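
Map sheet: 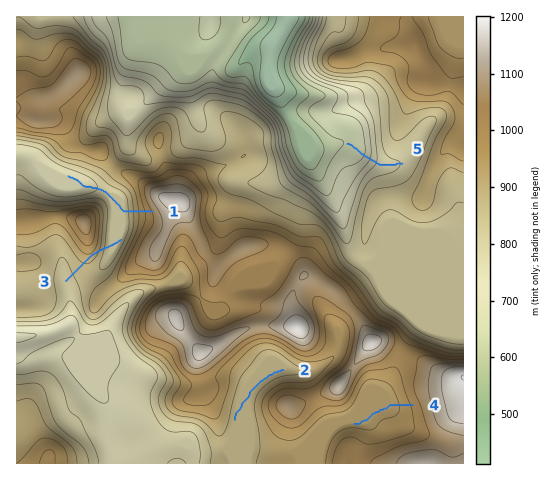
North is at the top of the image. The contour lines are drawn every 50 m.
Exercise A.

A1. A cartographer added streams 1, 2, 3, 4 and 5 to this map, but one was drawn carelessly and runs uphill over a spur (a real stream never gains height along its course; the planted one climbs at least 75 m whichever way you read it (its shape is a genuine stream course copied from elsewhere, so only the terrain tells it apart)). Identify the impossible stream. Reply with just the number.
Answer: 3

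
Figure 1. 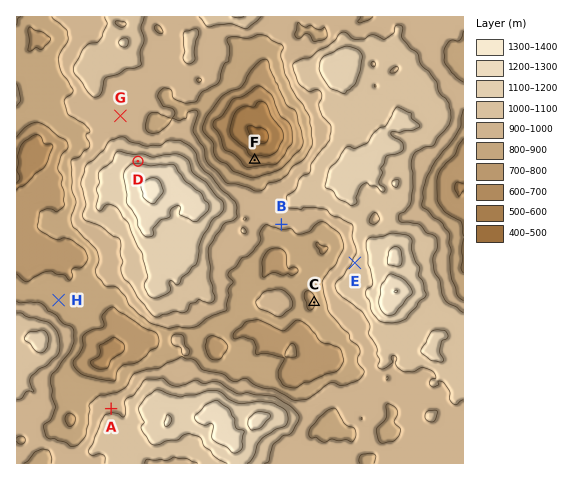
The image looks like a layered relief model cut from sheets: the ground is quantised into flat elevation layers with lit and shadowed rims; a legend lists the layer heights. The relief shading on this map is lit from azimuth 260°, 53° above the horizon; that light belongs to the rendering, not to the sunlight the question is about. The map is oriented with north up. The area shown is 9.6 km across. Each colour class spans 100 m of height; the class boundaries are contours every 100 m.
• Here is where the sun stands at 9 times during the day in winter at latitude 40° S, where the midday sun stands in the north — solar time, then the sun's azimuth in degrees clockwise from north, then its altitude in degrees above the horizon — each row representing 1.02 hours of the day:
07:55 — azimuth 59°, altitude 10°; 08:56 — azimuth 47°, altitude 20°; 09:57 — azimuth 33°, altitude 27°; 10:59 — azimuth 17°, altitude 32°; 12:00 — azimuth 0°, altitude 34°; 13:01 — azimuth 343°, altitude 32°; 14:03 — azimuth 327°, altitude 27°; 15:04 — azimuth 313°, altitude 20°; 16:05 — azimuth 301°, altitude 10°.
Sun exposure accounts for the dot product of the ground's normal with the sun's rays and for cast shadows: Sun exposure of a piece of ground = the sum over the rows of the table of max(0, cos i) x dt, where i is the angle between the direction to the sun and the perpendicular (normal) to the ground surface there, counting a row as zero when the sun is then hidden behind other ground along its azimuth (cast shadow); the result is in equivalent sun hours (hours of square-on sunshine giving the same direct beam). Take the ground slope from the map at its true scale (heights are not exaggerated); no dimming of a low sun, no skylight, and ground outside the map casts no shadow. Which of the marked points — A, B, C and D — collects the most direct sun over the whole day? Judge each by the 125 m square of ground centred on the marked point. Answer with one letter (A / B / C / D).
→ D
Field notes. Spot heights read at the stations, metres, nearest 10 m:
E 1020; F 640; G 930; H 850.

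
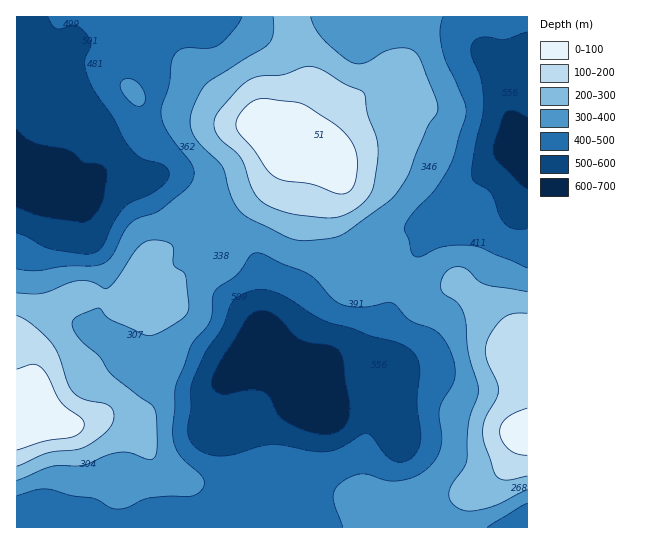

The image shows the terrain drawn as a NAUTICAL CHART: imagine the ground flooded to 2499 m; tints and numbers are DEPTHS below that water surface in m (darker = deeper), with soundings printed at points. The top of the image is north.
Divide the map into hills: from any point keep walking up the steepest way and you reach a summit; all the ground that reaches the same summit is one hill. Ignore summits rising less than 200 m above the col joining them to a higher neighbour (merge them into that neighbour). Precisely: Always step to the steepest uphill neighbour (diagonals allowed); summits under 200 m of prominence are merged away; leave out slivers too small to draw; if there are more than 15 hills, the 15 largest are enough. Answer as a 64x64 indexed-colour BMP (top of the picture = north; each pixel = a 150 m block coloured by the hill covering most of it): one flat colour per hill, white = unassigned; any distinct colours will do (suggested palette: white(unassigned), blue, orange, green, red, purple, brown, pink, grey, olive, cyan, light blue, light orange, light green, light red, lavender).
<image width="64" height="64" href="data:image/bmp;base64,Qk12CAAAAAAAAHYAAAAoAAAAQAAAAEAAAAABAAQAAAAAAAAIAAATCwAAEwsAABAAAAAAAAAA////ALR3HwAOf/8ALKAsACgn1gC9Z5QAS1aMAMJ34wB/f38AIr28AM++FwDox64AeLv/AIrfmACWmP8A1bDFABERERERERERERERERERERERMzMzMzMzMzMzMzMzMzMzEREREREREREREREREREREREzMzMzMzMzMzMzMzMzMzMRERERERERERERERERERERETMzMzMzMzMzMzMzMzMzMxERERERERERERERERERERERMzMzMzMzMzMzMzMzMzMzEREREREREREREREREREREREzMzMzMzMzMzMzMzMzMzMRERERERERERERERERERERETMzMzMzMzMzMzMzMzMzMxEREREREREREREREREREREREzMzMzMzMzMzMzMzMzMzERERERERERERERERERERERETMzMzMzMzMzMzMzMzMzMREREREREREREREREREREREREzMzMzMzMzMzMzMzMzMxERERERERERERERERERERERETMzMzMzMzMzMzMzMzMzERERERERERERERERERERERERMzMzMzMzMzMzMzMzMzMRERERERERERERERERERERERETMzMzMzMzMzMzMzMzMxERERERERERERERERERERERERMzMzMzMzMzMzMzMzMzEREREREREREREREREREREREREzMzMzMzMzMzMzMzMzMRERERERERERERERERERERERERMzMzMzMzMzMzMzMzMxERERERERERERERERERERERERETMzMzMzMzMzMzMzMzERERERERERERERERERERERERERETMzMzMzMzMzMzMzMRERERERERERERERERERERERERERERETMzMzMzMzMzMxEREREREREREREREREREREREREREREREzMzMzMzMzMzERERERERERERERERERERERERERERERETMzMzMzMzMzMRERERERERERERERERERERERERERERETMzMzMzMzMzMxERERERERERERERERERERERERERERERMzMzMzMzMzMzEREREREREREREREREREREREREREREREzMzMzMzMzMzMRERERERERERERERERERERERERERERETMzMzMzMzMzMxERERERERERERERERERERERERERERERMzMzMzMzMzMzEREREREREREREREREREREiIREREREREzMzMzMzMzMzMRERERERERERERERERERESIiERERERETMzMzMzMzMzMxERERERERERERERERERERIiIhEREREREzMzMzMzMzMzEREREREREREREREREREREiIiERERERETMzMzMzMzMzMREREREREREREREREREREiIiIhERERERMzMzMzMzMzMxERERERERERERERERERESIiIiIREREREzMzMzMzMzMzERERERERERERERERERERIiIiIiIRERETMzMzMzMzMzMREREREREREREREREREREiIiIiIiIRERMzMzMzMzMzMxERERERERERERERERERESIiIiIiIiERETMzMzMzMzMzERERERERERERERERERESIiIiIiIiIiERETMzMzMzMzMRERERERERERERERERESIiIiIiIiIiIREREzMzMzMzMxERERERERERERERERESIiIiIiIiIiIiERERMzMzMzMzERERERERERERERERESIiIiIiIiIiIiIiIhEzMzMzMzMRERERERERERERERERIiIiIiIiIiIiIiIiIiIzMzMzMxERERERERERERERERIiIiIiIiIiIiIiIiIiIiMzMzMzEREREREREREREREREiIiIiIiIiIiIiIiIiIiIjMzMzMREREREREREREREREiIiIiIiIiIiIiIiIiIiIiMzMzMxEREREREREREREREiIiIiIiIiIiIiIiIiIiIiIjMzMzERERERERERERERIiIiIiIiIiIiIiIiIiIiIiIiIzMzMRERERESIiIiIiIiIiIiIiIiIiIiIiIiIiIiIiIiMzMxERERERESIiIiIiIiIiIiIiIiIiIiIiIiIiIiIiIjMxEREREREREiIiIiIiIiIiIiIiIiIiIiIiIiIiIiIiIxERERERERERIiIiIiIiIiIiIiIiIiIiIiIiIiIiIiIiERERERERERESIiIiIiIiIiIiIiIiIiIiIiIiIiIiIiIREREREREREREiIiIiIiIiIiIiIiIiIiIiIiIiIiIiIhERERERERERESIiIiIiIiIiIiIiIiIiIiIiIiIiIiIiEREREREREREREiIiIiIiIiIiIiIiIiIiIiIiIiIiIiIRERERERERERESIiIiIiIiIiIiIiIiIiIiIiIiIiIiIhERERERERERERIiIiIiIiIiIiIiIiIiIiIiIiIiIiIiERERERERERERESIiIiIiIiIiIiIiIiIiIiIiIiIiIiIRERERERERERESIiIiIiIiIiIiIiIiIiIiIiIiIiIiIhERERERERERERIiIiIiIiIiIiIiIiIiIiIiIiIiIiIiEREREREREREREiIiIiIiIiIiIiIiIiIiIiIiIiIiIiIhEREREREREREiIiIiIiIiIiIiIiIiIiIiIiIiIiIiIiIRERERERERESIiIiIiIiIiIiIiIiIiIiIiIiIiIiIiIhERERERERERIiIiIiIiIiIiIiIiIiIiIiIiIiIiIiIiERERERERERIiIiIiIiIiIiIiIiIiIiIiIiIiIiIiIiIRERERERERESIiIiIiIiIiIiIiIiIiIiIiIiIiIiIiIhEREREREREREiIiIiIiIiIiIiIiIiIiIiIiIiIiIiIi"/>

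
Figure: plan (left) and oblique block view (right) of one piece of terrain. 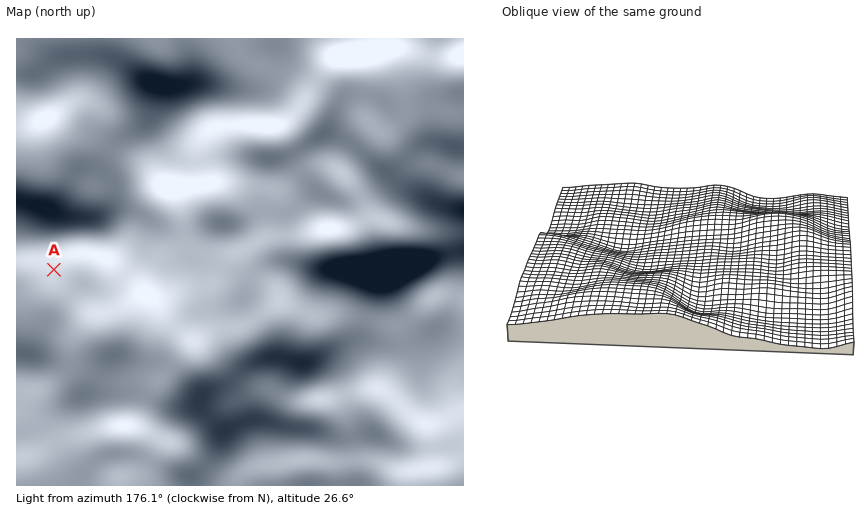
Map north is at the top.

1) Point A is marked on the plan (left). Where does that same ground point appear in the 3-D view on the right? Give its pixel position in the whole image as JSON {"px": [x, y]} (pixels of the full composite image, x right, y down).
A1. {"px": [697, 197]}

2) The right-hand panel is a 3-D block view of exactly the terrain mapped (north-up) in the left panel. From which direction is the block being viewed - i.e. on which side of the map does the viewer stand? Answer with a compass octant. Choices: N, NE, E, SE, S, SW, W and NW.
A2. E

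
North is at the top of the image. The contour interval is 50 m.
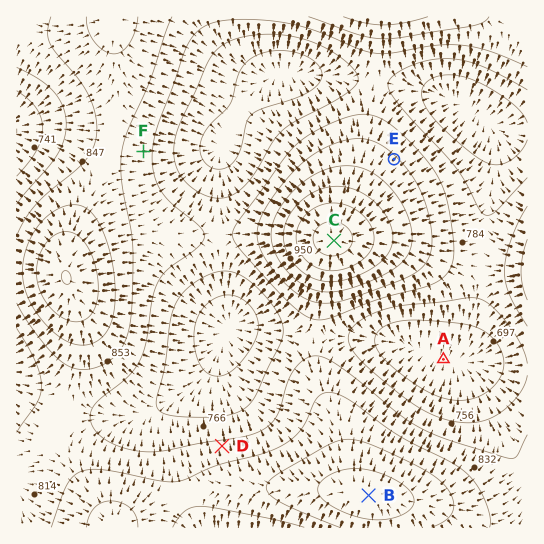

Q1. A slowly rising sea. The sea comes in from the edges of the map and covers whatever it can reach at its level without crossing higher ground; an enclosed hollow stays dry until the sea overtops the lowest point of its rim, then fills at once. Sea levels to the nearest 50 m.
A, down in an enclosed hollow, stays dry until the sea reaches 750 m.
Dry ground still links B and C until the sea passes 800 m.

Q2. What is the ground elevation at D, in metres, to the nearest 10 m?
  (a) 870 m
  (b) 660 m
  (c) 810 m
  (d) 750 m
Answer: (c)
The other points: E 860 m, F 820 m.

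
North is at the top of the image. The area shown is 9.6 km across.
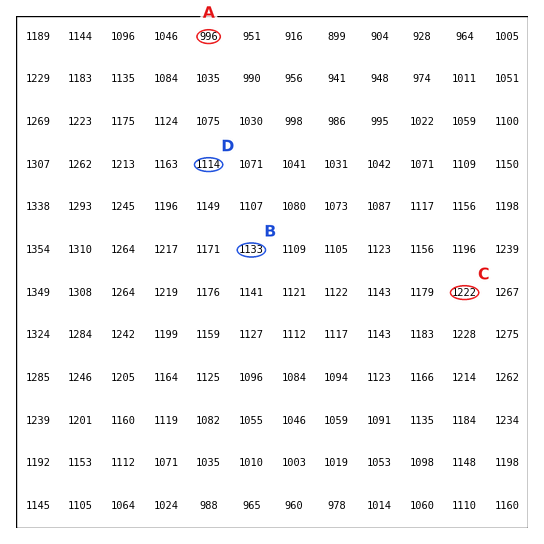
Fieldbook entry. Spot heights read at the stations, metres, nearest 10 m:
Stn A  1000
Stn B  1130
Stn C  1220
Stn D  1110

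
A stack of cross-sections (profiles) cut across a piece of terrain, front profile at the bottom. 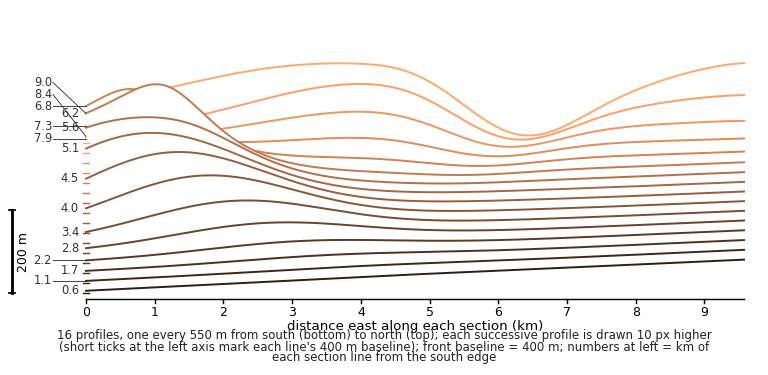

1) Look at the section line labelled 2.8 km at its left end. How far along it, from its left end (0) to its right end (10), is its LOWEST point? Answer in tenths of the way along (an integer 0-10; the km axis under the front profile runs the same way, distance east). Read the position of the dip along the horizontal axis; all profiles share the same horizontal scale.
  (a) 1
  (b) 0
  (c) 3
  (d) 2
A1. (b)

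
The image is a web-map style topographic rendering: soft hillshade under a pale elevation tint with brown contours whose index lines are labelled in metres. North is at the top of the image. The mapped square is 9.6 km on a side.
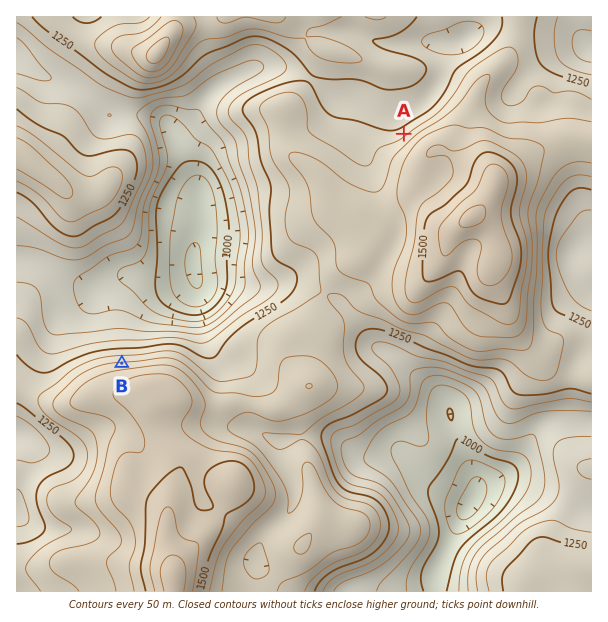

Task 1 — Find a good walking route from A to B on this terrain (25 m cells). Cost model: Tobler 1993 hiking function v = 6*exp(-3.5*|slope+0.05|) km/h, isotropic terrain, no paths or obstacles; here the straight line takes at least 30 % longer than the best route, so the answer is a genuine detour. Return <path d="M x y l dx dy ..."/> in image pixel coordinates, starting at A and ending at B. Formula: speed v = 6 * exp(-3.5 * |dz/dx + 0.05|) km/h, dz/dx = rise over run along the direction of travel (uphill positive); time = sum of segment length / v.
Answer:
<path d="M404 134l-15 15-20 39-6 6-45 90-10 10-78 39-14 14-9 4-45 0-24 12-16 0"/>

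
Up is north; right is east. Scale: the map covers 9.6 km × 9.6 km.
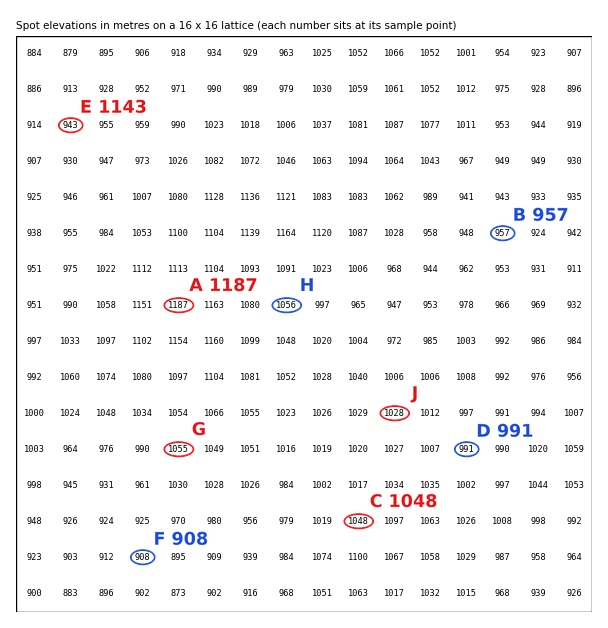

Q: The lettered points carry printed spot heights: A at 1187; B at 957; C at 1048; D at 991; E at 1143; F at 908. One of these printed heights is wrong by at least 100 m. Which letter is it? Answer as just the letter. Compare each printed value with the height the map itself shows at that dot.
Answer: E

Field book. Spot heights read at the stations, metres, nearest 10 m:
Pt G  1050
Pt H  1060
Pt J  1030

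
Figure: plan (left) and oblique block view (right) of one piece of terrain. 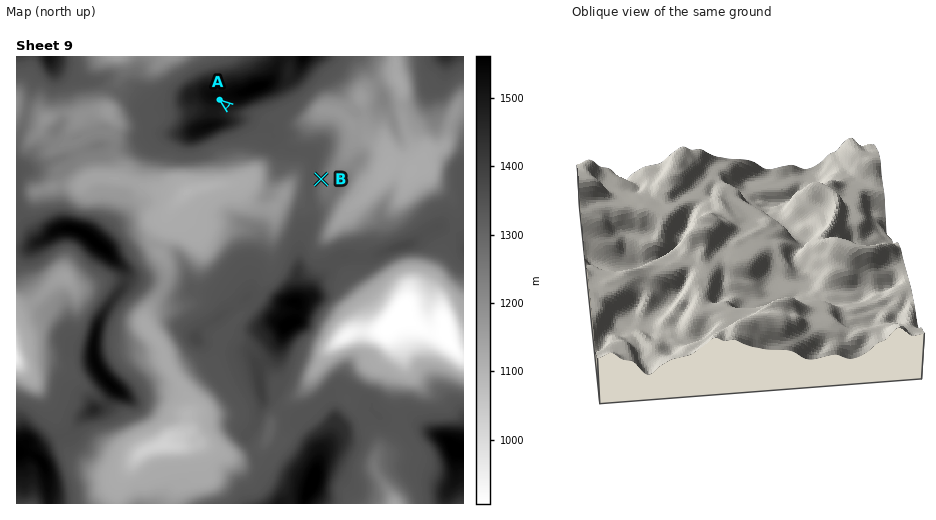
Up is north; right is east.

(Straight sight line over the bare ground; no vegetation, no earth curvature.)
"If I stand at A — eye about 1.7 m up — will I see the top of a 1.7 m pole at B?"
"No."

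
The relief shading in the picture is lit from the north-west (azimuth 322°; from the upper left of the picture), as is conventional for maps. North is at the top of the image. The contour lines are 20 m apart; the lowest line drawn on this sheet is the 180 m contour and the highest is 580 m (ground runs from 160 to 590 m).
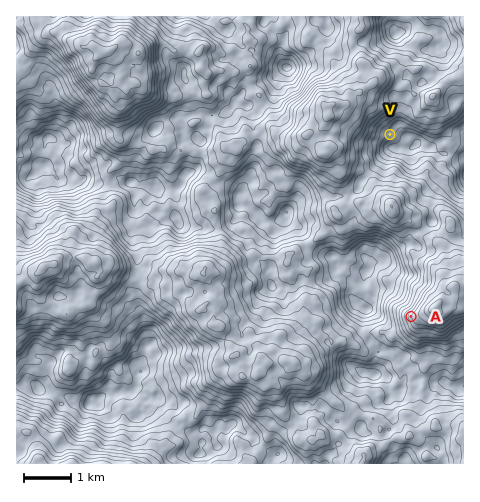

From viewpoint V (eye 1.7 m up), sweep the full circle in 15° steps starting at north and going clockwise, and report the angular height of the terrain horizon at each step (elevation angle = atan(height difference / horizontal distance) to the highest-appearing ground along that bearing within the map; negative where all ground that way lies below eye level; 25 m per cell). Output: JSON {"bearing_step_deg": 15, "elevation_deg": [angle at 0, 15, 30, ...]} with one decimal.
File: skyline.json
{"bearing_step_deg": 15, "elevation_deg": [8.7, 6.0, 5.4, 6.1, 5.5, 3.4, 0.4, -1.0, -0.3, 1.5, 3.3, 5.1, 7.2, 5.4, 4.9, 6.4, 8.6, 10.4, 10.7, 12.4, 12.7, 11.9, 12.2, 11.0]}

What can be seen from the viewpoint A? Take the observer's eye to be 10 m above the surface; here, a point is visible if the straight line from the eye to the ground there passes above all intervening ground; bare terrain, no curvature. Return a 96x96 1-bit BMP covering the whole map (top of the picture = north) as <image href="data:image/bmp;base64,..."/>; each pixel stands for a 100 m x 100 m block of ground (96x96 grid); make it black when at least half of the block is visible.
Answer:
<image width="96" height="96" href="data:image/bmp;base64,Qk2+BAAAAAAAAD4AAAAoAAAAYAAAAGAAAAABAAEAAAAAAIAEAAATCwAAEwsAAAIAAAAAAAAA////AAAAAAAAAAAAAAAAAA3gAA8AAAAAAAAAABs8AccAAAAAAAAAAAf8AY8AAAAAAAAAAA//AA8AAAAAAAAACBP/Ag8AAAAAAAAADzP/9g8AAAAAAAAAGX/D/g8AAAAAAAAAGP+H//8AAAAAAAAAGfuH//8AAAAAAAAAOeOP//8AAAAAAAAAf8P///8AAAAAAAAAP4P///4AAAAAAAAAAYf///gAAAAAAAAAAB///+AAAAAAAAAAAD///4AAAAAAAAAAAX///wAAAAAAAAAAAf///wAAAAAAAAAAA////AAAAAAAAAAAA///+AAAAAAAAAAAB///eAAAAAAAAAAAD/8P8AAAAAAAAAAAH/wP4AAAAAAAAAAEf/wf4AAAAAAAAAGOf/4/wAAAAAAAAAGL////wAAAAAAAAAMP////wAAAAAAAAAcf////wAAAAAAAAB8g////wAAAAAAAAA8w////8AAAAAAAAB/x////mAAAAAAAAD/5////vAAAAAAAAD//////nICAAAAAAb//n//8v4CAAAAAAP/vh//454CAAAAAAH//B//45wCAAAAAAD/8A//9/wCEAAAAAD/4A////wCOAAAAAD/8A////gAPIEAAAH/8f///+AAPYHAAAP/8f///88APwHgAAP/8P///7+AH4PgAAP/4f////8AC4PAAAH/4f////4AAwEAAAH/8P////wAAQAAAAD/4P////AAAAAAAAD+QP///+AAAAAAAAA+gD///8YAAAAAAAA/gA///+8AAAAAAAA+AAP///4AAAAAAAA8AAD///wAAAAAAABzAAD///wAAAAAAADwAAD///wAAAAAAATwAAD//+xAAAAAAAL7GAA///5AAAAAAAD5zAA//wOAAAAgAAB//AAPAAIAAAAQAAD/HAAAAAAAAAAYAAf+D4AAAAAAAAAIAAf8d4A4AAAAAAA4AAP8N8H4AAAAAABwAAH+H8P8AAAAAABwAAD/F8f8AAAAAAAwAAB/Mf/+AAAAAAAYAAB/H//+AAAAAAAPwYD/n///AAAAAAAff8A//n//AAAAAAA/P/A//nH/AAAAAAE/n+A/kDB/AAACAAAfg4APgBgOAAACAAAPh4AHwBgOAAACAAAPwYABwAAfAAACAAAfw4ABAAA/AADDAAA/4wAAAAD/AAPjgAB/+wAAAAD/AA/7gAB//gAAAAD/AB/7AAA//wAAAAAPgB//AAAf/wAAAAB/gB/PAAAf/8MAAAAHgD+HAAAf///AAAABgH+fAAA///nAAAABgPh+AADz/8PAAAAAAOB+AACB/4PAAAAABwA+AAAM/4PAAAAADwA/AAME/4/AAAAAAbgAAAMP/4eAAAAAALgAAAP//4MAAAAAAAAAAAH//8cAAAAAAAAAAAH//88AAAAAAAAAAAB+/8YAAAAAAAAAAAAefwIAAAAAAAAAAAAOPAAAAAAAAAAAAAAAGAAAAAAAAAAAAAAAGAAAAAAAAAAEAAAAAAAAAAAAAAAMAAAAAAAAAAAAAAAMAAAAAAAAAAAAAAAc="/>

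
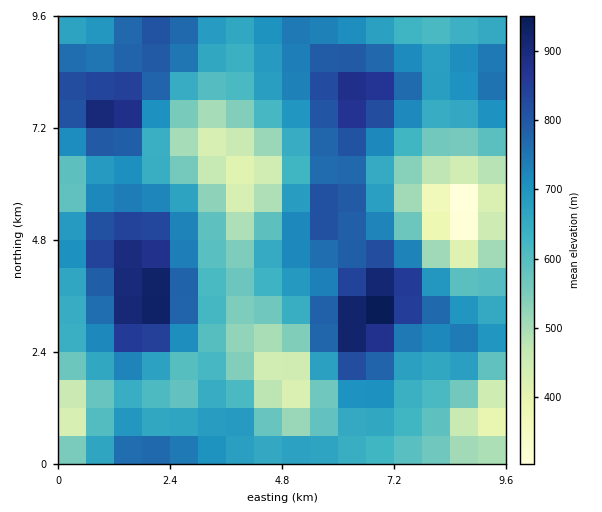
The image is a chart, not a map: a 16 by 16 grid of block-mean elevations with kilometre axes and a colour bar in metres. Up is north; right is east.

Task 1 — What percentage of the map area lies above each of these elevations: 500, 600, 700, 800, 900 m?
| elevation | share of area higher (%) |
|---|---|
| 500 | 88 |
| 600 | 72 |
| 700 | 42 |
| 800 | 16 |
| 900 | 3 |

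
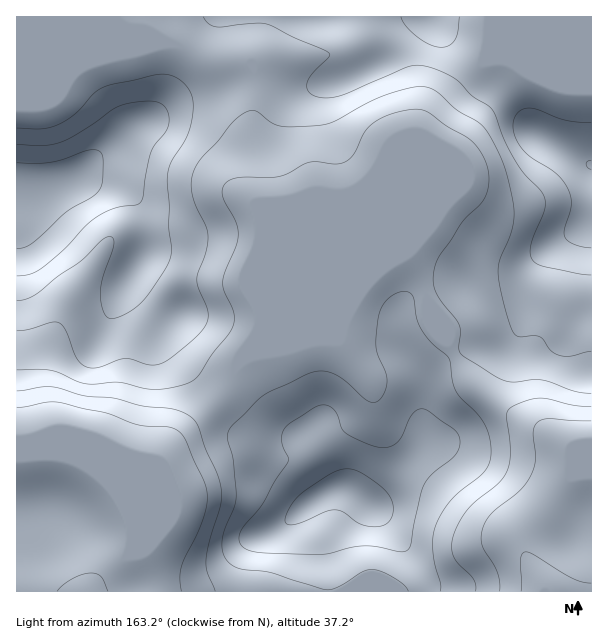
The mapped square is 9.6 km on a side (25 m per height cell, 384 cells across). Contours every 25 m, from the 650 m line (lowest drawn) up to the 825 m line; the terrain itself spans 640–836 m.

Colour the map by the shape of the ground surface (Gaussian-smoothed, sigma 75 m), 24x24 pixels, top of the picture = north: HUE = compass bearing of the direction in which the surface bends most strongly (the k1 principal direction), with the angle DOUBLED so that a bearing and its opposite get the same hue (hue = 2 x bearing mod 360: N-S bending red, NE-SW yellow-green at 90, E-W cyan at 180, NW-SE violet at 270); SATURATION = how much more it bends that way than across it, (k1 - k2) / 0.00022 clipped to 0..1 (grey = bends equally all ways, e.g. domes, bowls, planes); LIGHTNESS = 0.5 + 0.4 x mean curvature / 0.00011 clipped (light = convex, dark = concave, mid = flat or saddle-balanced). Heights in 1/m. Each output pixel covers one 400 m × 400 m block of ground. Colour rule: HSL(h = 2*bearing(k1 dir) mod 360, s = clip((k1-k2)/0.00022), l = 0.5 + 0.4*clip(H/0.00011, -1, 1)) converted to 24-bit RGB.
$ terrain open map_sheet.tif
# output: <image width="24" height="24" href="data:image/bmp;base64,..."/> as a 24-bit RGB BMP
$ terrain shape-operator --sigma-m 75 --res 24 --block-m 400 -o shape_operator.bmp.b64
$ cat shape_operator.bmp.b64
<image width="24" height="24" href="data:image/bmp;base64,Qk32BgAAAAAAADYAAAAoAAAAGAAAABgAAAABABgAAAAAAMAGAAATCwAAEwsAAAAAAAAAAAAAk4tbmItRWmZKPId/isG3bVPILynDwnCsz2klr5wIPjwPd3EWjZgbR5cWPWYsYCcakNsQm/e2fobp3M3mezvUQRFhblM4j69CioSVooOcknKbT6p8O5lhP3ZyKWGghhPr/5zW+K/FZLPFS8uPgbm/yWN9PhseM7ErzP/QKcUyJUIhq5o4fxVqbxiIkJS1hpenhICMj3+SjJqslsTFQUacc4F+G2NcCBpC46Tm9NX29cz/7ajbO3perDKp05Las/vOedxkh043P1cyTl8nNiE4P3WQgpapso6ohn28kZi7ncTEh2uoe0aDf3+ASV13CRsqX44Y//4adqI+/M/v96/8J1fE2PPu3O3vwEfKzkdxgFNBXV00KWJFJYxkRI6Bm6yWcG+ijqGupmRlhDNbgHl/f3+AaDh4Hw0nQJQlvfGRRqNmKbhS5JHs39T3qN/XyEh7uSd90lib2Xe1jKW9QMvZKJuzMZGOYJVQcHs+hns5hFdIgHl6gm1ie2hANxVDdyWMffKGUNBTpmhSYqEiEV4QudpJsmhowye40GCaqHuszrbM1ODlYobTMVG/O0SPcXR/aoMxaXtLeVs3XC4XeDMQkYglER0iH7uAy+/NXnusdnCz2LDDSqpmMNsWPYBQdiF10JGAkqK4ydvWt8DRrUWqTSNIRxgVT0wNfpgSKCALPSEAR1cShpA/sZdRL36OFP97I9JLYHiPXrqjlXi44sPcstfKKyJzSC102NWifNB/dsh3qw47ewAFLAkOWg8Sqm8ay3+5TBWO2JHEb9ezNpnCrca0UOXMW9ivOpiMS4hkTpdMSHxZr891yFtGUhpNNVlNwuFn1NVsUBgUNAAR3lZDfTCwUFHU2d3yoHrSOUH/zsT06tvwE27ntbXOosKBKpM/MnNeVYVyZ4ZYTn5GkKc6kjMzhDN9XKOCiOF8t1Jrrgeoh0PR0M7ZbFnjk8Xkir/LS59OMm6UUnO08tLLOWKnbXS15JGWfLdqJpmILoeEeoB9eYFzfYRjeF18XlWPj8KFmLhpdUBfVj+GcWeqyaOVXHyjfJemmmFpj8JvGYmFNnCR25ODyopjH5KQ5szo2+XwR2D0LSKwdXSCf4B/f4B/cnuBS2aQwsCUmltYf055bkFTUYRhtqB0nK5+Tl6As4GA1uQ8F2g0DEtFs2HA98nDHrVPAuAZ4MA3SSZAXTFsf36Af4B/f4B/f4CARYV9la50t2ejezOZkJCxU3qqsohyv49GTzotlakp5N3FUK+TAG9NA2dm87O89NPPKauOwYpGPm1pKVtrf3+Af4B/f4B/f4B/e4B9S4VQi09+Xk2yr5i0YVOjp1HL+VSRqVhyo6lh17DI36HIUayjATIsJpIY/PPPX0+8r326mH7EHUqbcXaBgH9/f4B/f4B/f4B/f4B/XX90QYN/nXGUgH2nKTSC5Jzl9s33yrDUnn980YGN1lJ3IzpXAGYozf91R5KJY7uwjW+4aCKWdnGBf4B/f4B/gIB/f4B/f4B/f4B/R312SJmBplqWcTd0NYgzxVli67Snh4CrxX3E4p/YrarqRb30reecWJCSY3dBQR8gVSgqe389YIZHd35jf4VieIF4f4B/f4B/fIB/O3hcRiZWuR81ipIkPEIZ/+9EkZjspYr07cnvyY20oVd1ytVgXUg1Xjo3YjBaXFSBmKFvVpVRX2JIiLFKQZFqeoCAf4B/f4B/cGN9HQkqtQ0E5bArM7J9yfbQY23JYC3A8Yfc/5nb1pCy0UpUsYJhNV2PSGmwTFK1soymo197V35rfs5pQ4l9Vnp3f4B9gVdYTBYjIwYt2ndp0frby/v/jM/rRkAJGSQPWGcw3mF68Lzc7cLw39PlRym5V1mDQlh4pV2OxUhurZpUt84fMkobKkwdUVUpXBApfyMqAn6PzP/x0freXoXQaliXf4BWNm02HF00Nsk7jb+K35/E66LCmSHerWzCQlehVD6YyIvR5K7m66rSwU+TLmQtIEEpIidVr9/hfvb6F/9wxO8XUCUVYlsfgIB/foCAOYtgOZohVXMnmps31XRLmDV7qF1yg0mnQViba7CznY7H1qzp9sr/1qv4Sx3gI7u8Pf99Y7uegaZRflk6gXBogIB7gIB/gIB/foB+dYJoan9MYH82jmQriislmIUtV1QtS1gwa2YebYALSXQQb4k24DGByAmcsOCFNPqAM3KEgX13gH9/gIB/gIB/gIB/gIB/gIB/gH9/hHJvgF9kjll1pmKuxJ2/f3LDQD7MmnvUtq7gjd7YI2KbgC2trH7e3/XWVs/EITBwf3+AgH9/f4CAgH+A"/>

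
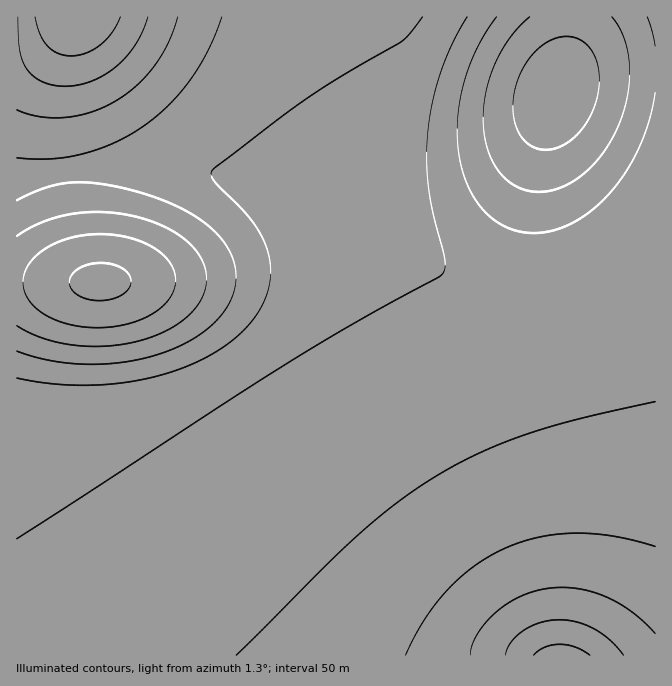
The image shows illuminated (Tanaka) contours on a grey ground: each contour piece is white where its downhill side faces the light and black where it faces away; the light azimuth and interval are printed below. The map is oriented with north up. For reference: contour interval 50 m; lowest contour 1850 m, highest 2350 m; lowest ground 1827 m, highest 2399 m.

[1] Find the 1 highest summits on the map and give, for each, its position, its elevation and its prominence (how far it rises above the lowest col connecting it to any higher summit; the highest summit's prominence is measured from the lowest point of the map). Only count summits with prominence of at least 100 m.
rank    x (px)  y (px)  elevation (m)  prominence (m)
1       100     282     2361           167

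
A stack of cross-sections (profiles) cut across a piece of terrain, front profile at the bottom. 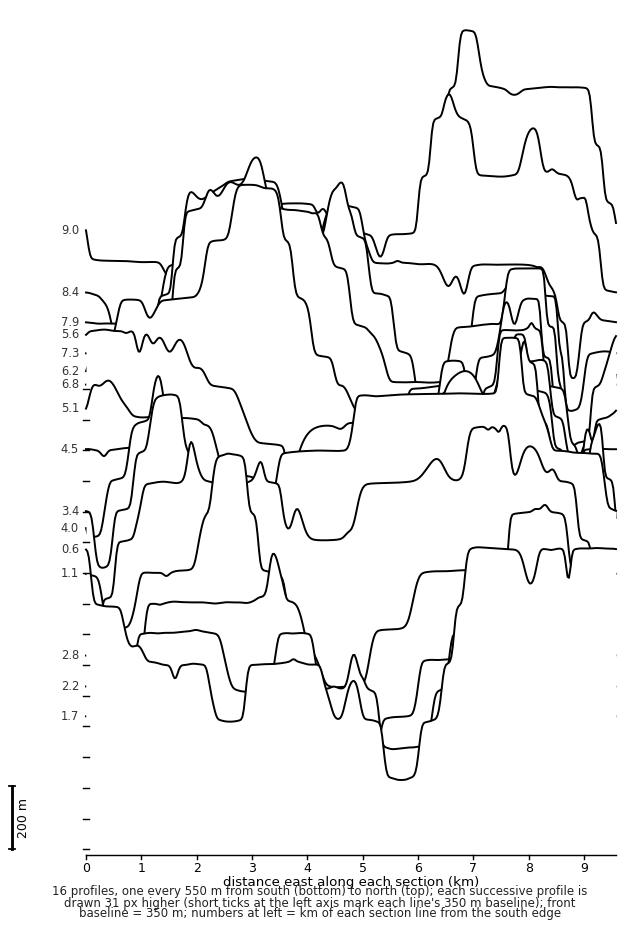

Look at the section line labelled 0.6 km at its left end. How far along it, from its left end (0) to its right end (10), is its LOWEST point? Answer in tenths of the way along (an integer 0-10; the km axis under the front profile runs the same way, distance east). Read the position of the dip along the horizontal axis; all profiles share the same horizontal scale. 6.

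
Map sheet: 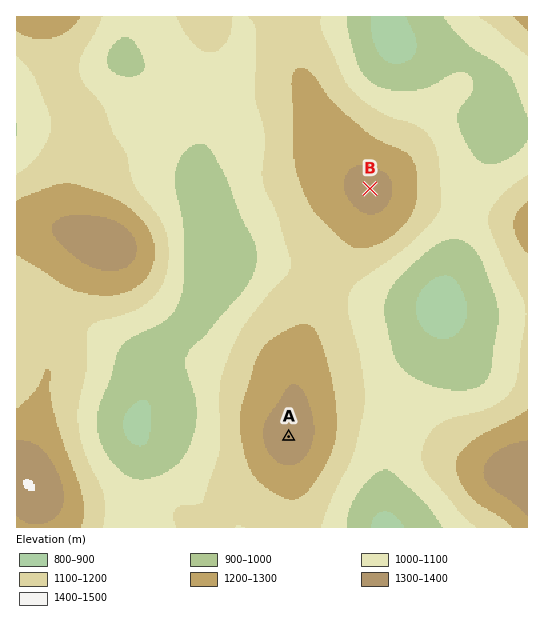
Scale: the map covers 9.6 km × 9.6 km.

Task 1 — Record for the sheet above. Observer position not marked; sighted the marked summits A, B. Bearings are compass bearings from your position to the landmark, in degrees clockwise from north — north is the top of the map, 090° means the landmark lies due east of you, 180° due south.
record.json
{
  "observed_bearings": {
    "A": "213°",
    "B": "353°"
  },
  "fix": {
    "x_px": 383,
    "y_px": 292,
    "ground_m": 1020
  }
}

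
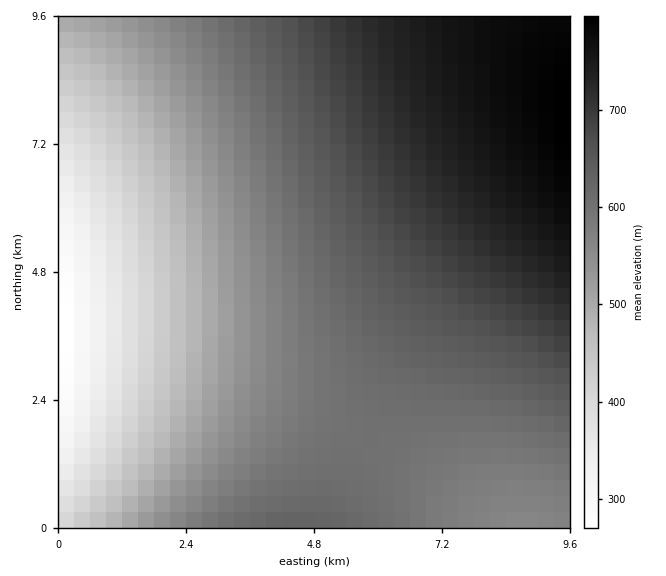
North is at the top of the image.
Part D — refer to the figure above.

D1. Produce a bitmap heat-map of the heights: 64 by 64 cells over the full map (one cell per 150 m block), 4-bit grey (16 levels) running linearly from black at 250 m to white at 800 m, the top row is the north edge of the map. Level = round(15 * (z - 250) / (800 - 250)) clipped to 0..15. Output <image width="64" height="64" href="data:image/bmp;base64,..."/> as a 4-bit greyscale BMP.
<image width="64" height="64" href="data:image/bmp;base64,Qk12CAAAAAAAAHYAAAAoAAAAQAAAAEAAAAABAAQAAAAAAAAIAAATCwAAEwsAABAAAAAAAAAAAAAAABEREQAiIiIAMzMzAERERABVVVUAZmZmAHd3dwCIiIgAmZmZAKqqqgC7u7sAzMzMAN3d3QDu7u4A////AEVVZmd3iIiZmZqqqqqqqqqqqqqqqqmZmZmZmZmZmZmZRFVWZnd4iImZmZqqqqqqqqqqqqqqqZmZmZmZmZmZmZlERVVmZ3eIiJmZmaqqqqqqqqqqqqqpmZmZmZmZmZmZmTREVVZmd3iIiZmZmqqqqqqqqqqqqqmZmZmZmZmZmZmZM0RVVmZ3d4iImZmZmqqqqqqqqqqqqZmZmZmZmZmZmZkzREVVZmd3eIiJmZmZqqqqqqqqqqqpmZmZmZmZmZmZmTM0RFVWZnd4iIiZmZmaqqqqqqqqqqmZmZmZmZmZmZmZIzNEVVZmd3eIiImZmZmaqqqqqqqqqZmZmZmZmZmZmZkiM0RFVWZnd3iIiZmZmZmqqqqqqqqpmZmZmZmZmZmZmiIzNERVZmZ3eIiImZmZmZqqqqqqqqqZmZmZmZmZmZqqIiM0RFVWZnd3iIiJmZmZmaqqqqqqqqqZmZmZmZmaqqoSIzNERVZmZ3eIiImZmZmZmqqqqqqqqqqqmZmqqqqqqhIiM0RFVWZnd3iIiJmZmZmaqqqqqqqqqqqqqqqqqqqqEiIzNEVVZmZ3eIiImZmZmZmqqqqqqqqqqqqqqqqqqqoRIjM0RFVWZnd3iIiJmZmZmaqqqqqqqqqqqqqqqqqqqhEiIzREVVZmd3eIiImZmZmZqqqqqqqqqqqqqqqqqqq7ESIjM0RVVmZnd4iIiZmZmZmqqqqqqqqqqqqqqqqqu7sREiMzREVVZmd3eIiImZmZmaqqqqqqqqqqqqqqqru7uxESIzNERVVmZ3d4iIiZmZmZqqqqqqqqqqqqqqq7u7u7ERIiM0RFVWZnd3iIiJmZmZmqqqqqqqqqqqqru7u7u7sBEiIzREVVZmZ3eIiImZmZmqqqqqqqqqqqu7u7u7u7vAESIjM0RVVmZnd4iIiZmZmaqqqqqqqqqru7u7u7u7vMARIiMzRFVWZmd3eIiJmZmZqqqqqqqqq7u7u7u7u7zMwBEiIzNERVVmZ3d4iImZmZmqqqqqqqu7u7u7u7u8zMzAERIjM0RFVWZnd3iIiZmZmaqqqqqqu7u7u7u7u8zMzMAREiMzREVVZmd3eIiJmZmaqqqqqqu7u7u7u7vMzMzMwBEiIzNERVVmZ3d4iImZmZqqqqqqu7u7u7u7zMzMzMzQESIjM0RFVWZnd3iIiZmZmqqqqqu7u7u7u7zMzMzMzdARIiMzREVVZmd3eIiJmZmqqqqqu7u7u7u8zMzMzM3d0REiIzNERVVmZ3d4iImZmaqqqqu7u7u7u8zMzMzM3d3RESIjM0RVVWZnd4iIiZmZqqqqq7u7u7vMzMzMzN3d3dERIiM0RFVWZmd3iIiJmZmqqqq7u7u7vMzMzMzN3d3d0REiMzREVVZmZ3eIiJmZmqqqqru7u7vMzMzMzN3d3d3hEiIzNERVVmZ3d4iImZmaqqqru7u7vMzMzMzN3d3d3uESIjM0RFVWZnd3iIiZmZqqqqu7u7vMzMzMzd3d3d3u4RIiMzREVVZmd3eIiJmZqqqqu7u7u8zMzMzd3d3d3u7hIiMzREVVVmZ3d4iImZmqqqq7u7u8zMzMzd3d3d3u7uEiIzNERVVmZnd4iImZmaqqq7u7u8zMzMzd3d3d3u7u4iIjM0RFVWZnd3iIiZmZqqqru7u8zMzMzd3d3d3u7u7iIjM0REVVZmd3eIiJmZqqqqu7u7zMzMzN3d3d3u7u7uIiMzREVVVmZ3d4iImZmqqqu7u7zMzMzN3d3d3u7u7u4iMzNERVVmZnd4iImZmaqqq7u7vMzMzN3d3d3e7u7u7yIzNERFVWZnd3iIiZmaqqq7u7vMzMzN3d3d3e7u7u7vIzM0RFVVZmd3eIiJmZqqqru7u8zMzM3d3d3e7u7u7v8zM0REVVZmZ3eIiJmZmqqqu7u8zMzM3d3d3e7u7u7v/zM0REVVVmZ3d4iImZmqqqu7u7zMzMzd3d3d7u7u7u//MzRERVVmZnd3iIiZmaqqq7u7zMzMzd3d3d7u7u7u//8zRERVVWZmd3iIiZmZqqq7u7vMzMzN3d3d7u7u7u7//zRERVVWZmd3eIiJmZqqqru7u8zMzN3d3d3u7u7u7///RERFVVZmZ3d4iImZmqqqu7u8zMzM3d3d3u7u7u7v//9ERFVVZmZ3d4iImZmaqqu7u7zMzM3d3d3e7u7u7u///0RFVVZmZnd3iIiZmaqqq7u7zMzMzd3d3e7u7u7u////RFVVVmZnd3iIiZmZqqqru7vMzMzd3d3d7u7u7u7///9FVVVmZnd3eIiJmZqqqru7u8zMzN3d3d7u7u7u7v///1VVVmZmd3eIiImZmqqqu7u8zMzN3d3d3u7u7u7u////VVVmZmd3d4iImZmaqqq7u7zMzM3d3d3e7u7u7u////9VVmZmd3d4iIiZmaqqq7u7vMzMzd3d3e7u7u7u7////1ZmZmd3d4iIiZmZqqqru7vMzMzd3d3d7u7u7u7v////ZmZmd3d3iIiJmZqqqru7u8zMzN3d3d3u7u7u7u7///9mZmd3d3iIiJmZmqqqu7u8zMzM3d3d3u7u7u7u7v///2Zmd3d3iIiJmZmqqqq7u7zMzM3d3d3e7u7u7u7u////Znd3d3iIiImZmaqqq7u7vMzMzd3d3d7u7u7u7u7v//93d3d3iIiImZmaqqqru7vMzMzN3d3d3u7u7u7u7u7//3d3d3iIiImZmZqqqru7u8zMzN3d3d3u7u7u7u7u7u//"/>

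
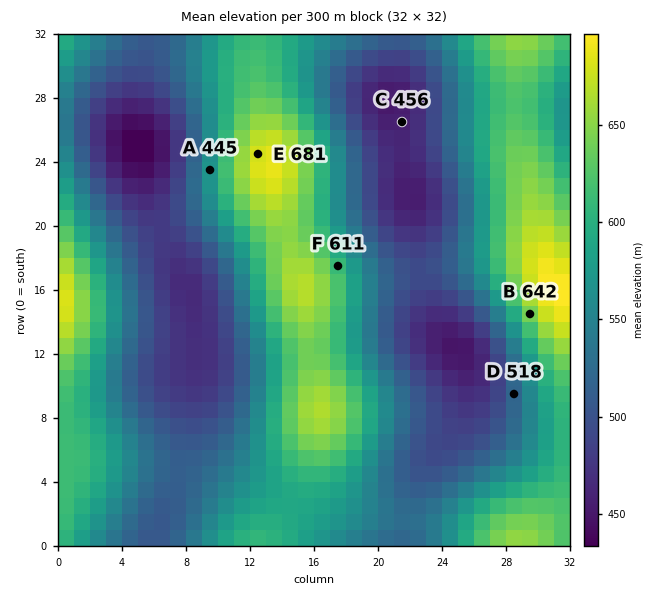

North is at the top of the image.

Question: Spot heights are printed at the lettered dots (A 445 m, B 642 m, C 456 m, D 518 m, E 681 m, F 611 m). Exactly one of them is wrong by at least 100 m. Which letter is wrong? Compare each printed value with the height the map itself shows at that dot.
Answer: A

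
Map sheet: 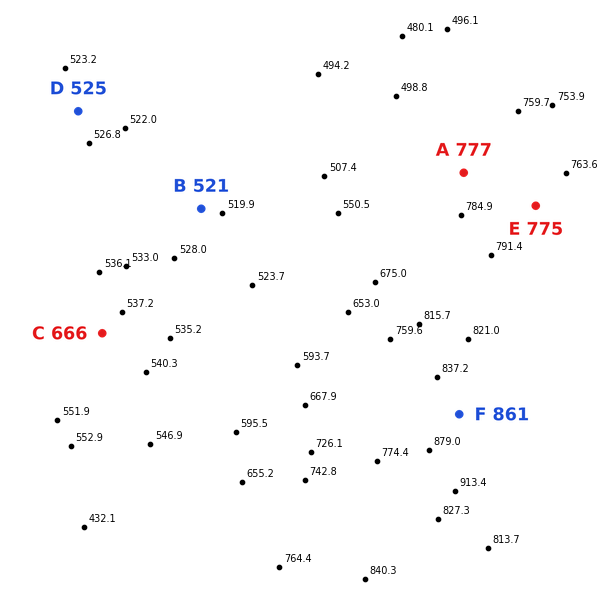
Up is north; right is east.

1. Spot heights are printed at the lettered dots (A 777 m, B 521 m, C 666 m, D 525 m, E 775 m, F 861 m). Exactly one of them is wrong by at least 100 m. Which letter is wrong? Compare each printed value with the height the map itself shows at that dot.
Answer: C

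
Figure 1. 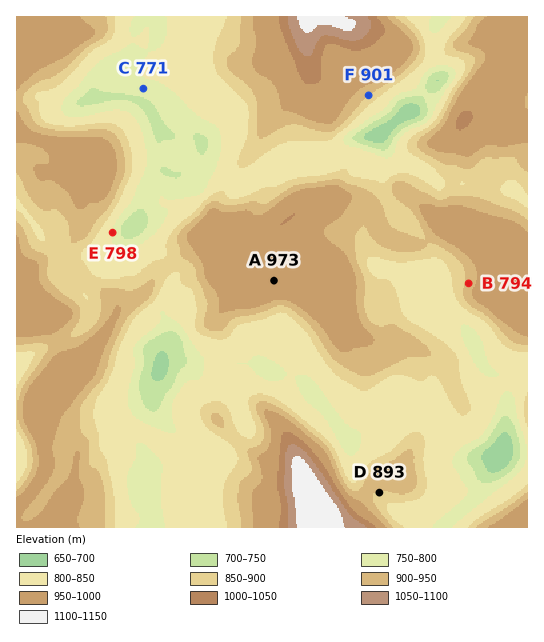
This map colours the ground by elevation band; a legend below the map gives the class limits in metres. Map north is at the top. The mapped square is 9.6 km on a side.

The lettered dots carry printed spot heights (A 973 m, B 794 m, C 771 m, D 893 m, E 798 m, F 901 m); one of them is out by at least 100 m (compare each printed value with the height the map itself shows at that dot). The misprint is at B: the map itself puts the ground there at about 919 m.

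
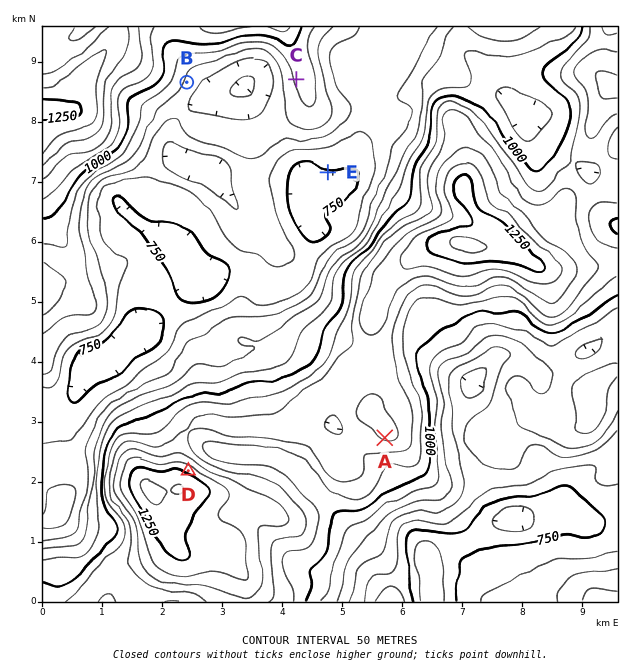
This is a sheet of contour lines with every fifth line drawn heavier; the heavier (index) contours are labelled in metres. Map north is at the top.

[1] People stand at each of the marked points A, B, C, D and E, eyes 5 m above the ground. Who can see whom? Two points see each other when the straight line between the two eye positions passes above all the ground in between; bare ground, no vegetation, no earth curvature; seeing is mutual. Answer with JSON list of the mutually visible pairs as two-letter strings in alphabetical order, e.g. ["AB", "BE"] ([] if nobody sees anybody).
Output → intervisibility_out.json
["AD", "BC", "BD", "CD", "DE"]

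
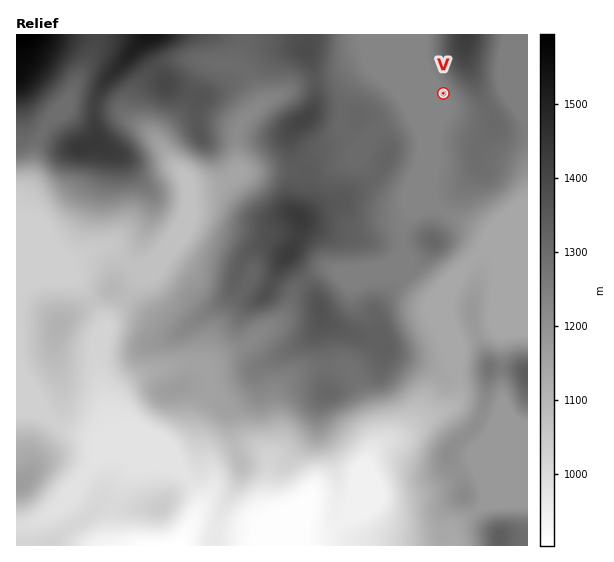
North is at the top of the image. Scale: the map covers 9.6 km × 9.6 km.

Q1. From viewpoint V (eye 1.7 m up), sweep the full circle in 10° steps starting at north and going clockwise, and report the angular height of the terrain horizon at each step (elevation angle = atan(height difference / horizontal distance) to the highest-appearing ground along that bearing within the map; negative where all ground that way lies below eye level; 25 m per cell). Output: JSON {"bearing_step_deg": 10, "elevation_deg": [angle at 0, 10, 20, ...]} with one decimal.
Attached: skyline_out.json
{"bearing_step_deg": 10, "elevation_deg": [7.0, 10.4, 12.5, 13.5, 13.6, 13.2, 12.4, 11.3, 9.9, 8.4, 6.9, 5.6, 4.6, 4.0, 3.6, 3.3, 2.7, 1.6, 1.2, 0.9, 1.3, 1.7, 3.2, 3.3, 3.0, 3.1, 3.9, 3.1, 2.9, 3.2, 1.0, -0.1, -0.1, -0.1, 1.3, 3.7]}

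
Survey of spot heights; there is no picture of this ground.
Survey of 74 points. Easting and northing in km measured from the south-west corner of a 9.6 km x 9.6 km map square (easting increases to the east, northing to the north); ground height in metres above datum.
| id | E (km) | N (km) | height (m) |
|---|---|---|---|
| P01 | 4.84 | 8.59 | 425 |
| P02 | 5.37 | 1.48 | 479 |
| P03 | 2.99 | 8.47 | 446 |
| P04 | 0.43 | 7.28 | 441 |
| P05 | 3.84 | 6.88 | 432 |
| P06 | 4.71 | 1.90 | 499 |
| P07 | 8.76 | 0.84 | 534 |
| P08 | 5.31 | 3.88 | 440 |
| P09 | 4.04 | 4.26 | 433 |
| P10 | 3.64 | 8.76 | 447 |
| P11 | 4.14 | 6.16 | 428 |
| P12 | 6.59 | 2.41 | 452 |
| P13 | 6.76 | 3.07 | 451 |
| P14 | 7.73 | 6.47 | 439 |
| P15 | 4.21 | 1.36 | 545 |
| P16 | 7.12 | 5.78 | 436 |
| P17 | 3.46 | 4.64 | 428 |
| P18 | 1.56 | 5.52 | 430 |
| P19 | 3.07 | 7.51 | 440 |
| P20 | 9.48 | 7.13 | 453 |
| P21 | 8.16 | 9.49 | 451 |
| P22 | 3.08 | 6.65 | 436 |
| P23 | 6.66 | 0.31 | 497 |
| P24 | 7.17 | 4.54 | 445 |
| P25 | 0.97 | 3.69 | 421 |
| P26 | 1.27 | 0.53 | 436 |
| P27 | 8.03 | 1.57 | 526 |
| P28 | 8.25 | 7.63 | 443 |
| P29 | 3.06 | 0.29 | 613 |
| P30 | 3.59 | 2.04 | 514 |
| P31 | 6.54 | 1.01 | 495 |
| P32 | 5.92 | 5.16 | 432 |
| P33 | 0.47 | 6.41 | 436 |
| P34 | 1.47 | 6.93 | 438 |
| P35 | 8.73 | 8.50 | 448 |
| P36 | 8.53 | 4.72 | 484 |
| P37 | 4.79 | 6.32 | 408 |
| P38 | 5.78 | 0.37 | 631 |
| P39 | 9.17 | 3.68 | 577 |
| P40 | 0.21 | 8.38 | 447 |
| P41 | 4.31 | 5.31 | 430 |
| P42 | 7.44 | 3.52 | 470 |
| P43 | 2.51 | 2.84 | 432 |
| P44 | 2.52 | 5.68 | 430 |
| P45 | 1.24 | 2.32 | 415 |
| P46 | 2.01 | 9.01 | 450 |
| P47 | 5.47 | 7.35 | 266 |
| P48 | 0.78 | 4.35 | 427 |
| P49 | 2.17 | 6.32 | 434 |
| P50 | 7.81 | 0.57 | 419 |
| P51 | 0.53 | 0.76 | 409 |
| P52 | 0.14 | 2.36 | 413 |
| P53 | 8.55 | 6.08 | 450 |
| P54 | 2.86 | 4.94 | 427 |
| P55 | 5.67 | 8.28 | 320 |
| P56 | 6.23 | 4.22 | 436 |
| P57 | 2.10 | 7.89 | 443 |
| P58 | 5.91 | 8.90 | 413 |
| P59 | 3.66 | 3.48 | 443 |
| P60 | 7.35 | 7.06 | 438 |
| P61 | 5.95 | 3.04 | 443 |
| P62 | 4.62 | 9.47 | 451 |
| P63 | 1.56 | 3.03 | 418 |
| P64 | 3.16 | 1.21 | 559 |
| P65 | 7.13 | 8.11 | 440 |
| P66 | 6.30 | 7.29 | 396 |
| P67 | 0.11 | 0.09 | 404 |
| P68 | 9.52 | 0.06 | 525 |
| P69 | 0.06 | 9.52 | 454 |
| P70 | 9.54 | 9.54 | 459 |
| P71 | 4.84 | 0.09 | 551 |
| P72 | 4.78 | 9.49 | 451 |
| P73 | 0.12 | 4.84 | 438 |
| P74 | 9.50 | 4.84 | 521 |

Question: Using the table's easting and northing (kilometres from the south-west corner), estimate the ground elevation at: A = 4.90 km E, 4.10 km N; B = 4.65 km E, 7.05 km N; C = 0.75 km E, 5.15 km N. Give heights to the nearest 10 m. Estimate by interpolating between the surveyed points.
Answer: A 440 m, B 360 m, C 430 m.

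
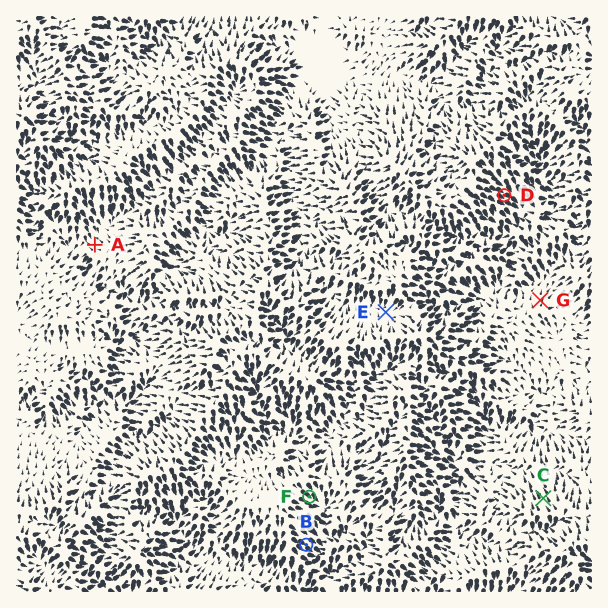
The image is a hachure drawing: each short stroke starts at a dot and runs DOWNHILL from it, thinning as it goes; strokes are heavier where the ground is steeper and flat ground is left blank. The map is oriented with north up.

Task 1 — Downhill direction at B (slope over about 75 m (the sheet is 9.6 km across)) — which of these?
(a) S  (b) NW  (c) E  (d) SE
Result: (d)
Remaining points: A NW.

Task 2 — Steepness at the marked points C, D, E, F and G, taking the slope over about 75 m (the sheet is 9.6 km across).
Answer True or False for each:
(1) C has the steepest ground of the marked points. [True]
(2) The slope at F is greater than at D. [False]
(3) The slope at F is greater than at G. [True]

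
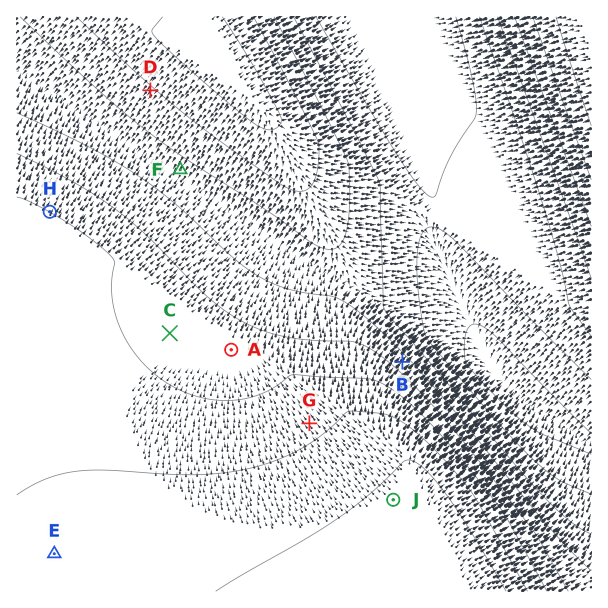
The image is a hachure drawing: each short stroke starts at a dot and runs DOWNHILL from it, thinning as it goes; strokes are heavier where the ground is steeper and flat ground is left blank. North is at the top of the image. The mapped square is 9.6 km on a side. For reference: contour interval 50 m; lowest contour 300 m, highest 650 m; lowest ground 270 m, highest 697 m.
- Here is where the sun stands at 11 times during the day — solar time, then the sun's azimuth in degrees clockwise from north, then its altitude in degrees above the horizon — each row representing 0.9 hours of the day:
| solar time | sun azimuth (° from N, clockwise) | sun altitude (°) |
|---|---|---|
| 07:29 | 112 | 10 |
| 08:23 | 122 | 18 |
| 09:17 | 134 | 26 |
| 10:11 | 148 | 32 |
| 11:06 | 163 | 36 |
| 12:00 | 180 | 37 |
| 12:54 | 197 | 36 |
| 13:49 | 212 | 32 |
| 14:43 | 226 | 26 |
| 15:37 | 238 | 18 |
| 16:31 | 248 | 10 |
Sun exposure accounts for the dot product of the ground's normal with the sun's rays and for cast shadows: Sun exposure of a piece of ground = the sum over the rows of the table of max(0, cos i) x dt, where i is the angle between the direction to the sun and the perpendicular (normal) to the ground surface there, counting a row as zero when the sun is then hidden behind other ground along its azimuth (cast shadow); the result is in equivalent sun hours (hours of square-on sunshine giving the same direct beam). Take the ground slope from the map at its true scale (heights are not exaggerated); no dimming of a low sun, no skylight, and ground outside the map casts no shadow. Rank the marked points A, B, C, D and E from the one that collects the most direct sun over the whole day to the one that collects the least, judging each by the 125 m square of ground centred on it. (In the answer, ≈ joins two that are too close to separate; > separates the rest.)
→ D > C ≈ E ≈ A > B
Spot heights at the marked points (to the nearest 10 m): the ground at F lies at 430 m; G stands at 590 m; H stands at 550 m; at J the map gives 660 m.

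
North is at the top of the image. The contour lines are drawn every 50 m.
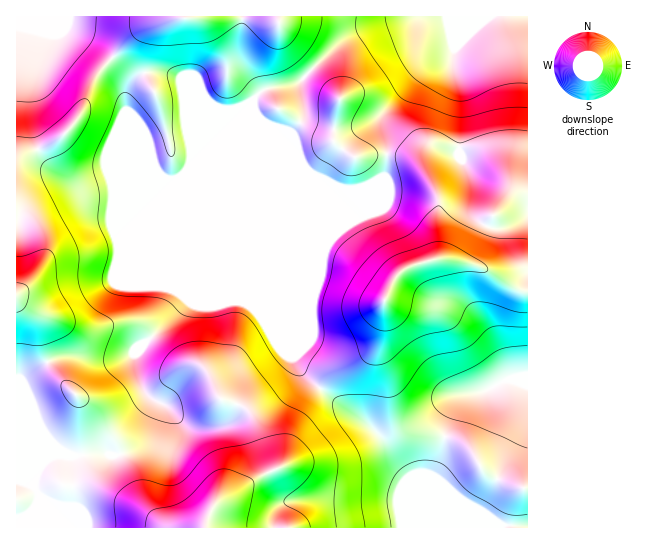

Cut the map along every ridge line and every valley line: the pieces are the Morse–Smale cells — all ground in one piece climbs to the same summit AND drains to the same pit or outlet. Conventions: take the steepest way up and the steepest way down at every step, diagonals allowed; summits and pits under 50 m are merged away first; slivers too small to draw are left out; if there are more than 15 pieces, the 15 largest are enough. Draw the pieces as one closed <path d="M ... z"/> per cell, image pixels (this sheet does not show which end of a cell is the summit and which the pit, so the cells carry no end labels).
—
<path d="M527 16l-38 0-34 33-2 6-4 6-24 8-14 14-28 32 0 11 4 15-2 34-19 12-9 2-16 0-31-16-9-10-8-17-19-19-8-3-10-9 1 154 40 97 22 22 16-16 30-16 11-11 5-15 2-24 4-12 8-16 14-11 28-8 20 1 26 8 34 21 11 1z"/><path d="M45 16l-29 1 0 437 65 2 9-3 16 0 8 3 27-11 7-6 8-14 5-20-10-6-8-10-8-24 0-11 53-53 67-160 1-28-3-12-60 58-5 11-13 10-6 0-12-5-52 0-18 6-16-1-13-7-14-12-9-20-4-22 0-36 14-56z"/><path d="M257 120l-2 21-67 160-53 53 0 11 8 24 8 10 10 6-5 20-5 10-10 10-27 11-8-3-16 0-9 3-64-1 0 73 188 0 4-14 9-13 37-22 29-14 11-39 24-39-22-21-40-97z"/><path d="M515 380l-12 1-21 11-17 3-8 7-12 31-6 30-6 10 0 4 24 20-47-20-23-34-18-19-50-36-18 25-6 13-11 39-29 14-37 22-10 16-3 10 322 1 1-142z"/><path d="M449 259l-19 1-21 7-8 4-10 14-7 16-1 22-7 22-11 11-30 16-15 15 49 37 18 19 23 34 43 18-12-14-8-4 0-4 6-10 6-30 12-31 8-7 21-4 21-11 8 0 13 5 0-94-17-4-28-19z"/><path d="M61 16l-16 1 0 10-14 56-2 23 4 29 8 22 12 12 18 11 16 1 18-6 52 0 12 5 6 0 13-10 5-11 52-52-24 2-13-7-10-17-33-13-18 0-6 3-8 6-6 11 1-15-5-8-24-22-32-18z"/><path d="M487 16l-72 0-60 17-13 8-41 40-39 10-9 10 2 10 7 10 12 6 19 19 8 17 9 10 31 16 16 0 16-5 12-9 2-34-4-15 1-13 41-44 24-8 4-6 2-6z"/><path d="M414 16l-352 0-1 2 6 11 32 18 24 22 5 8-1 15 6-11 8-6 6-3 18 0 33 13 6 12 9 8 8 4 17 0 13-6 14-14 36-8 13-14 36-31 28-11z"/>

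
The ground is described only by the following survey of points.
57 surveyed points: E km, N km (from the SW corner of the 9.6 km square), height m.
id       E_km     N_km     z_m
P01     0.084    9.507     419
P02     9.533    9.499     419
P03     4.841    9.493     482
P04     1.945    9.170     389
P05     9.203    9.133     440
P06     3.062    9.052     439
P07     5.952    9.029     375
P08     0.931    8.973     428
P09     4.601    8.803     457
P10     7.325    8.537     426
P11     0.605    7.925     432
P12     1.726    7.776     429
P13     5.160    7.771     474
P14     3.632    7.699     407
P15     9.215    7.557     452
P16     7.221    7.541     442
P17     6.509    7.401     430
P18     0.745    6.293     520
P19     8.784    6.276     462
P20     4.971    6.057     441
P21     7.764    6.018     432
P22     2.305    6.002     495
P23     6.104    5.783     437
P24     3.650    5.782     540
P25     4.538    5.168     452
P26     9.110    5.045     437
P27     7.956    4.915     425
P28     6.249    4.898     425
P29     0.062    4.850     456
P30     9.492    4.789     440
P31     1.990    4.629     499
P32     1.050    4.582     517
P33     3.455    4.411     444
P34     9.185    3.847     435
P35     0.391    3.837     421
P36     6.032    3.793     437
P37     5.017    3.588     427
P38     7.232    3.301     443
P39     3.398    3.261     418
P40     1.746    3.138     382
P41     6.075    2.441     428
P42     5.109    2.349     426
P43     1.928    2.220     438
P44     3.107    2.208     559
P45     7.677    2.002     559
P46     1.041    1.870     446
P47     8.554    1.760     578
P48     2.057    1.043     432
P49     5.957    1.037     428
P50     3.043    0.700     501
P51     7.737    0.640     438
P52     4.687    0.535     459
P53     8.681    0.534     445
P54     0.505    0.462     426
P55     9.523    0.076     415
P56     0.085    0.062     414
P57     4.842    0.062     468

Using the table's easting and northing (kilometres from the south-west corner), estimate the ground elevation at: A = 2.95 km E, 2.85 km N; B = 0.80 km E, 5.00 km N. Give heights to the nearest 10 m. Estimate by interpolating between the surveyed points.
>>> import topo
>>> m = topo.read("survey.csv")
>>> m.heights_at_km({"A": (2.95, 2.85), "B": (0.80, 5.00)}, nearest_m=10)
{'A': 430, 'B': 540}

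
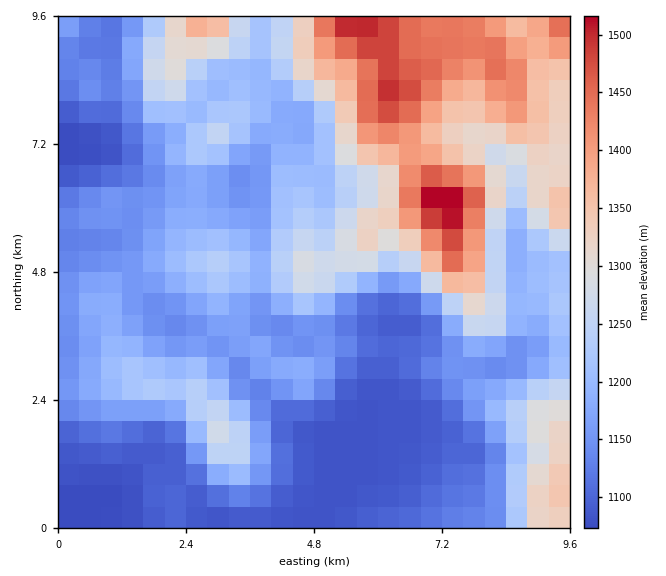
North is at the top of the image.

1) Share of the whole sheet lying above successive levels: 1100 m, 84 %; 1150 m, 65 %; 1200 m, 44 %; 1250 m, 30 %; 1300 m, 22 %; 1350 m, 15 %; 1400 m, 10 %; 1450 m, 4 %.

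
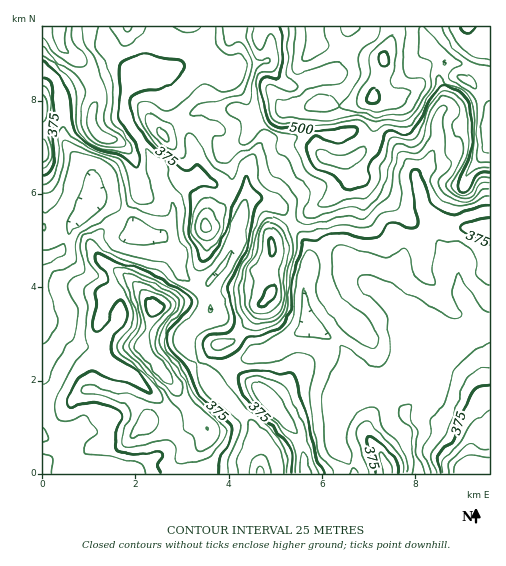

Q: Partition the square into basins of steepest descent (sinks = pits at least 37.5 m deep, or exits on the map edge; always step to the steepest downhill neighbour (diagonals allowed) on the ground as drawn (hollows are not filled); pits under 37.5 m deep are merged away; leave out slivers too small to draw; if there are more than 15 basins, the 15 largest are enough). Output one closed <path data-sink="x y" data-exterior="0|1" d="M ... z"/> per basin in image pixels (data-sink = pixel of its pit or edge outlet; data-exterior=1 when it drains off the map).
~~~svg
<path data-sink="43 258" data-exterior="1" d="M489 26l-447 1 1 447 164-1-5-26 5-9 1-9-14-15-27-37 5 1 6-2 16-10 21-20 18-5 20-23 6-11 13-14-4-21 0-9 4-8 0-16 40-30 25-14 11-11 2-6-2-17 3 0 5 11 6 7 5 1 19 14 11 5 34-3 14-9 19-3-2 28 5 13 8 5 15 0z"/><path data-sink="418 473" data-exterior="1" d="M351 160l-3 2 2 15-2 7-11 11-25 14-40 30 0 16-4 8 4 30-35 44-9 6-7 2 4 12 6 10 27 21 40 47 4 12 4 27 183 0 1-243-19-2-4-4-5-13 2-28-19 3-14 9-34 3-11-5-19-14-5-1-6-7z"/><path data-sink="257 437" data-exterior="0" d="M220 344l-11 6-15 16-16 10-9 3 25 35 14 15-1 9-5 9 5 26 98 1-2-22-5-17-40-47-27-21z"/>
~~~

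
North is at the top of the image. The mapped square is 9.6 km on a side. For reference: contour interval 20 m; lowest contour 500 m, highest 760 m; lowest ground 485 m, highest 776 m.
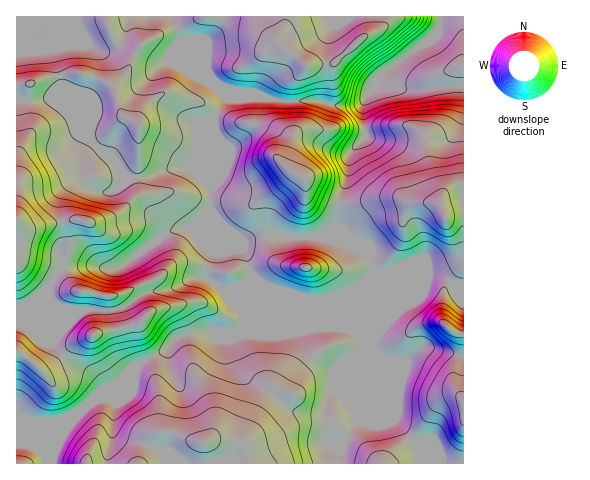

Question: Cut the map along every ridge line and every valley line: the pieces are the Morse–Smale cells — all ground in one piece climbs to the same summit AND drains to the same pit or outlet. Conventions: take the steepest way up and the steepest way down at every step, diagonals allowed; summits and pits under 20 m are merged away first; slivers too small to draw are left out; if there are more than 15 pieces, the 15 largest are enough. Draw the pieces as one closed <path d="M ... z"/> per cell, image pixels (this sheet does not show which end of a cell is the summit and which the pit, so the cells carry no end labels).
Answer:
<path d="M250 273l-2 40-7 16-6 3-21-1-35 6-14 14-22 10-17 21-11 24-7 58 234-1-2-11 3-10 15-21 1-72-13 9-11 10-15-8-11-16-4-15-5-11-33-32-5-3z"/><path d="M68 16l-52 1 1 289 10-2 19-14 8-13 10-9 21-2 23 3 11-1 48-35 13-5 7 0 23-21 1-18 6-14 0-42-3-14-7 5-14 35-5 7-14 2-21 8-21 3-3-1-11-14-38-34-18-43-8-31 0-9z"/><path d="M377 82l-13 21-2 7 4 27-16 17-2 18-9 30-2 18 0 7 20 20 14 8 2 16-12 13-15 9 37 1 44-19 15 1 13 10 8 0 1-199-60 3z"/><path d="M266 98l-28 2-13-1-12 19 4 15 0 42-6 14 0 21 17 20 16 11 16-6 20 3 39-2 37 11-19-20 0-7 2-18 9-30 2-18 16-17-4-27 3-9-14 5-16 0-23-6-32 1z"/><path d="M440 16l-265 0 0 3 10 27 20 20 6 11 14 13 20 8 21 0 14 3 32-1 23 6 16 0 10-2 13-17 2-7 9-9 14-8 39-32z"/><path d="M76 16l-9 2-13 29 0 9 8 31 18 43 22 21 8 5 21 23 22-3 21-8 14-2 5-7 14-35 9-8 9-17 24-1-24-8-14-12-36-15-7-3-10 3-13-5-18-11-4-6 1-4-11 12-7 2-8-1-11-8z"/><path d="M249 276l-7 8-7 4-13 0-18-11-10 0-20 11-29 6-18 11-17 6-41-1-10-4-5-4-1 42 16 16 25 15 9 13 12-2 11-6 17-19 22-10 14-14 35-6 21 1 6-3 7-16z"/><path d="M438 275l-11 0-44 19-36 0-21 4-22 0-31-8 14 13 68 28 6 6 1 6 16 14 29 4 17-14 39 10 1-71-9 0-8-8z"/><path d="M209 207l-22 21-7 0-13 5-48 35-11 1-23-3-23 3-12 16 0 10 2 5 7 6 10 4 41 1 10-2 25-15 29-6 20-11 12 1 6-21-1-46z"/><path d="M365 346l29 72 41 41 9 4 19 0 1-106-40-10-17 14-8 0-21-4z"/><path d="M49 287l-22 17-11 3 0 110 13 4 27 0 19-6 19-14 21-9 8-9-20 5-9-13-25-15-16-16 0-43-3-6z"/><path d="M270 235l-14 1-10 5-7-3 0 1 8 18 4 16 21 16 32 9 22 0 27-8 20-19-2-16-17-9-35-10-39 2z"/><path d="M362 343l-4 11 0 67-15 21-3 10 2 11 76 1-3-24-21-22-26-64z"/><path d="M174 16l-97 0 0 3 10 23 11 8 8 1 7-2 11-12-1 4 4 6 18 11 13 5 10-3 42 18-5-12-22-24z"/><path d="M463 16l-22 0-3 15-39 32-14 8-10 12 10 1 19 6 59-4z"/>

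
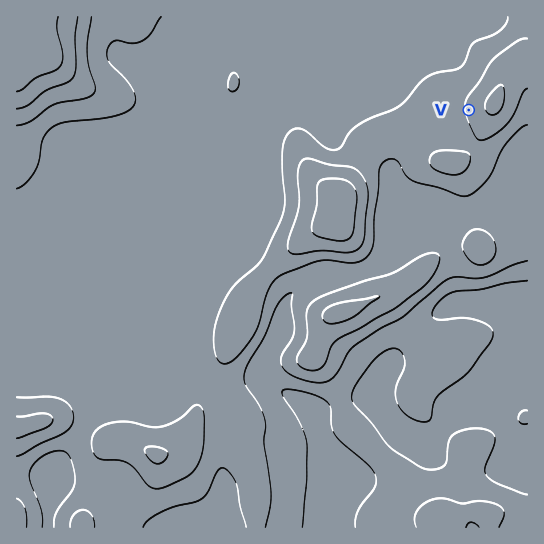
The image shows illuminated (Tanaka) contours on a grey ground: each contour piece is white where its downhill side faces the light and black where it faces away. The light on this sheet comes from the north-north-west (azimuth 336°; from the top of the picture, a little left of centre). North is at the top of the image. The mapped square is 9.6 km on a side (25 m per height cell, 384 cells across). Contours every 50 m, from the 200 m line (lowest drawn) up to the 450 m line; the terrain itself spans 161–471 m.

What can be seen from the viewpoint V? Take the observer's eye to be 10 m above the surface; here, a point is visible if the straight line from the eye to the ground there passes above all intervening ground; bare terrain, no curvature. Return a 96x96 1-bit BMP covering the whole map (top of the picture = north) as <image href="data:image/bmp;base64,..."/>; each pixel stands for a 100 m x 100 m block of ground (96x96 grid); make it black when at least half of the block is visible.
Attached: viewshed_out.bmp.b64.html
<image width="96" height="96" href="data:image/bmp;base64,Qk2+BAAAAAAAAD4AAAAoAAAAYAAAAGAAAAABAAEAAAAAAIAEAAATCwAAEwsAAAIAAAAAAAAA////AAAAAAAAAAAAAAAAAAAA+AAAAAAAAAAAAAAA+AMAAAAAAAAAAAAAfP8AAAAAAAAAAAAAP/8AAAAAAAAAAAAAH/8AAAAAAAAAAAAAD/AAAAAAAAAAAAAAA4AAAAAAAAAAAAAAAAAAAAAAAAAAAAAAAAAAAAAAAAAAAAAAAAAAAAAAAAAAAAAAAAAAAAAAQAAAAAAAAAAAAAAAYAAAAAAAAAAAAAAAAAAAAAAAAAAAAAAAAAAAAAAAAAAAAAAAAAAAAAAAAAAAAAAAAAAAAAAAAAAAAAAAAAAAAAAAAAAAAAAAAAAAAAAAAAAAAAAAAAAAAAAAAAAAAAAAAAAAAAAAAAAAAAAAAAAAAAAAAAAAAAAAAAAAAAAAAAAAAAAAAAAAAAAAAAAAAAAAAAAAAAAAAAAAAAAAAAAAAAAAAAAAAAAAAAAAAAAAAAAAAAAAAAAAAAAAAAAAAAAAAAAAAAAAAAAAAAAAAAAAAAAAAAAAAAAAAAAAAAAAAAAAAAAAAAAAAAAAAAAAAAAAAAAAAAAAAAAAAAAAAAAAAAAAAAAAAAAAAAAAAAAAAAAAAAAAAAAAAAAAAAAAAAAAAAAAAAAAAAAAAAAAAAAAAAAAAAAAAAAAAAAAAAAAAAAAAAAAAAAAAAAAAAAAAAAAAAAAPgAAAAAAAAAAAAAAf4AAAAAAAAAAAAAAP+AAAAAAAAAAAAAAH/gAAAAAAAAAAAAAAH4AAAAAAAAAAAAAAAAAAAAAAAAAAAAAAAAAAAAAAAAAAAAAAAAAAAAAAAAAAAAAAAAAAAAAAAAAAAAAAAAAAAAAAAAAAAAAAAAAAAAAAAAAAAAAAAAAAQAAAAAAAAAAAEAAA+AAAAAAAAAAAMAAAeAAAAAAAAAAAcAAAIAAAAAAAAAAA8AAAAAAAAAAAAAAB+AAAAAAAAAAAAAAB+AAAADgAAAAAAAAB+AAAAD4AAAAAAAAB+AAAAD/AAAAAAAAB+AAAAD/wAAAAAAAB+AAAAD/+AAAAAAAB+AAAAD//wAAAAAAD/AAAAD//8AAAAAAP+AAAAD///gAAAAAf+AAAAD///4AAAAA/+AAAAD////AAAAB/+AAAAD////wAAAD/+AB+AD////+AAADw+AH/AD/////wAAHAHAH/gD/////8AAHADAP/gD//////gAHADwf/gD//////8APAB///gD///////gPAB///gD///////8PwB///gD/////////8A///gD/////////+AA//wD//////////AAf/wD/////+f///gAP/wD/////wf///wAH/wD////+AP///4AH8AD////4AP///8AD8AD////gAP///+AB8AD////AAP////AAYAB////AAP////AAIAAH///gAP////wAIAAD///4AP////8AcAAD///+A///////+AAD////D////////AAD////H////////AAD/////////////AAD/////////////gAD/////////////gAH/////////////wAH/////////////wA="/>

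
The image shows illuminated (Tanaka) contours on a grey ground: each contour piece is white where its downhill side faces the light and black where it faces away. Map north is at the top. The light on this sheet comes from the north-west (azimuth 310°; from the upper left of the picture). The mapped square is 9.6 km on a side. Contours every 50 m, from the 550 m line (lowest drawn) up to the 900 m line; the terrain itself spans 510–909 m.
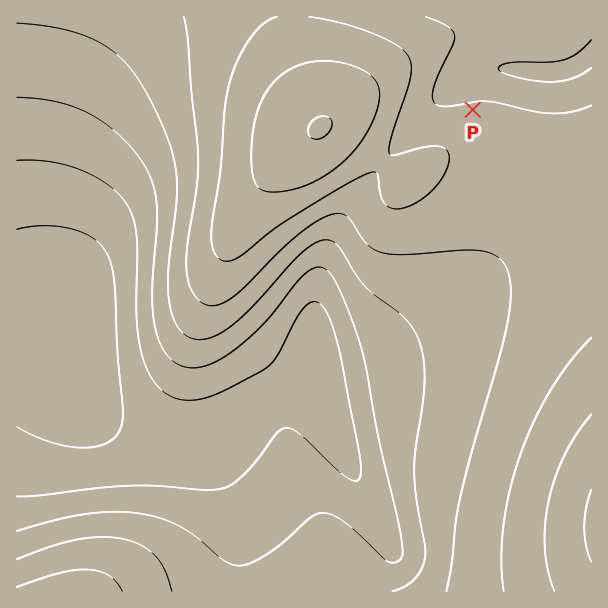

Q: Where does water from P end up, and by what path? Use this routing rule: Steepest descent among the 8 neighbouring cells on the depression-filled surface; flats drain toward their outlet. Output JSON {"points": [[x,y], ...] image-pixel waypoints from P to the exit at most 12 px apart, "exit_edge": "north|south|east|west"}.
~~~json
{"points": [[473, 110], [473, 98], [473, 86], [479, 74], [491, 69], [503, 69], [515, 69], [527, 71], [539, 72], [551, 72], [563, 71], [575, 68], [587, 59], [591, 54]], "exit_edge": "east"}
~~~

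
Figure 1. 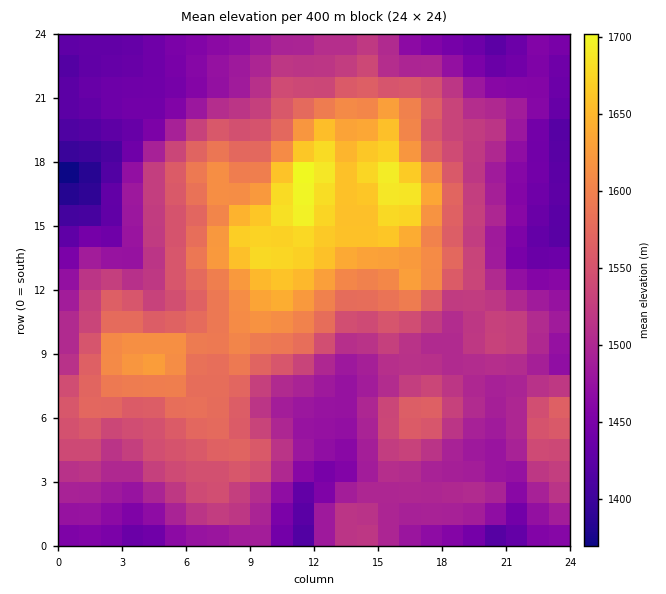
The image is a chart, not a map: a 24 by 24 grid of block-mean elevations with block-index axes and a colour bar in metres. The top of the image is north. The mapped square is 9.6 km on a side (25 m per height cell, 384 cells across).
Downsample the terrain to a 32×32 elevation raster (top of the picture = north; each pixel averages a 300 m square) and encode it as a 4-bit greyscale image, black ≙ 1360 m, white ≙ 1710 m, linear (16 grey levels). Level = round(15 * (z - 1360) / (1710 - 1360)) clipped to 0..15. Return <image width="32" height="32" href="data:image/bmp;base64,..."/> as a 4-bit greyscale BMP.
<image width="32" height="32" href="data:image/bmp;base64,Qk12AgAAAAAAAHYAAAAoAAAAIAAAACAAAAABAAQAAAAAAAACAAATCwAAEwsAABAAAAAAAAAAAAAAABEREQAiIiIAMzMzAERERABVVVUAZmZmAHd3dwCIiIgAmZmZAKqqqgC7u7sAzMzMAN3d3QDu7u4A////AEREM0VVVWUjVndlVEQyNERVVERWZmZlM1Z3ZlVVVDRVVVVFVniHZTNWdmZmZmVEZmZlVmeIh3VDRWZmZmZmVXdmZmd4iIiHVERWZmZmVVZ3eHZ4iIiZl2VURnd2ZVVXh4h3eIiZmYdlVVZ4h2ZVZ4iJiIiJmZh2VVVWeJh2ZWeYiZmImZmYdlVVVniZhmZnmYmqqaqpmXZlVVZ3iHZmZ4h4qru6mamHdlVVZndmZmZmaKu8y6mqmYhlVmdmZmZmVGebu7uqqqqph2d3Zmd3dlVniqmqqqu6qph3h3Zmd3dlZ4mYiJmru7upiJmXZ3d2ZVeJh3iaq8zLupqqqXd3ZVVWd3Z4mqvN3Luqq8qYdlRERWZWeaq83d3cu7vLmHVERDVUVnirze3d3czMuph1QzMzM1Z4ms3d7t3d3cqYZUMzIiNWiJq93u7t3d7bmHZUMxEjVoiau83v7d3u25h2VDMRI1eJq7qs7+3d7tuYZUQzARNGiau6q+/t3u7Kl2VUMxIiNXiaqZrO7c3sqYd2VDMiIzRXiZiJrN3M3JiHdlQyMzMzRWeIiJvMvNyod3dkMzMzRERWZniZqqq7qYdmVUMzMzRERVZoiIiZmZh2VURDMzMzREVVZ3d3iHZ3ZUREQzMzM0RFVWZmd3dlVUQzNEMzMzNERFVWZmZnZURDMzRE"/>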